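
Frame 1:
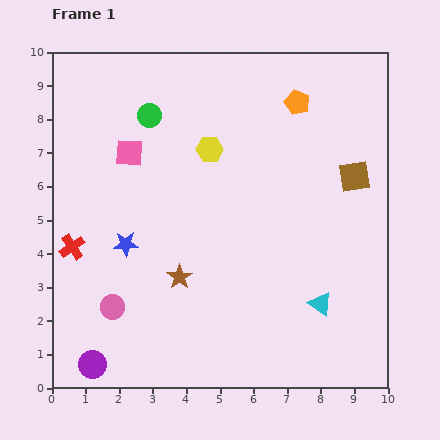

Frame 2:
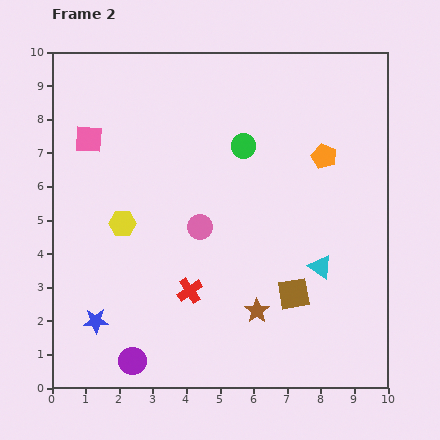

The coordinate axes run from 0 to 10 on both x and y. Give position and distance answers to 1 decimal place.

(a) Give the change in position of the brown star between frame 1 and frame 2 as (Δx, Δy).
(2.3, -1.0)

The brown star was at (3.8, 3.3) in frame 1 and (6.1, 2.3) in frame 2.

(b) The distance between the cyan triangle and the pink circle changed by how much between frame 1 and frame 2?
-2.4

Distance in frame 1: 6.2. Distance in frame 2: 3.8.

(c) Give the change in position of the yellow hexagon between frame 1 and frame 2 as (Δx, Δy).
(-2.6, -2.2)

The yellow hexagon was at (4.7, 7.1) in frame 1 and (2.1, 4.9) in frame 2.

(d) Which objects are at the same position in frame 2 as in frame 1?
none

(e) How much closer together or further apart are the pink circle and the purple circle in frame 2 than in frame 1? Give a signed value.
+2.7

Distance in frame 1: 1.8. Distance in frame 2: 4.5.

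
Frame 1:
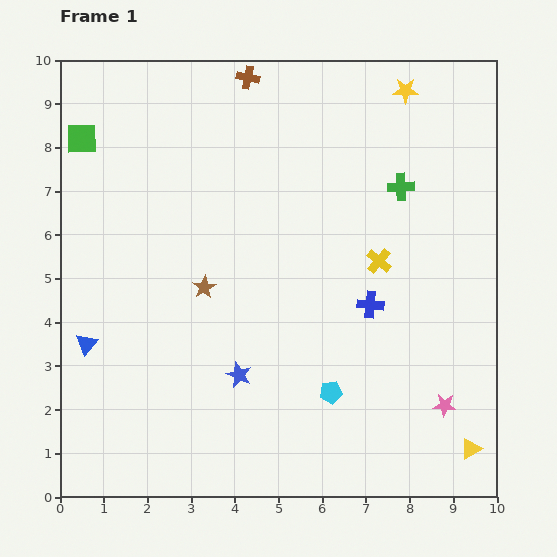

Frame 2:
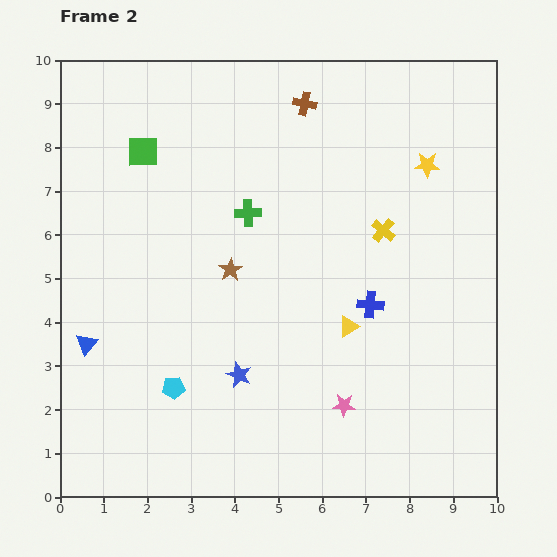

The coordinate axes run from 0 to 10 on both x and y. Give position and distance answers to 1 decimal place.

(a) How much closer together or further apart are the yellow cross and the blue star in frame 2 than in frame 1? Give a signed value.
+0.6

Distance in frame 1: 4.1. Distance in frame 2: 4.7.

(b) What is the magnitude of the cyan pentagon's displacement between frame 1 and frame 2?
3.6

The cyan pentagon moved from (6.2, 2.4) to (2.6, 2.5), a distance of √(3.6² + 0.1²) ≈ 3.6.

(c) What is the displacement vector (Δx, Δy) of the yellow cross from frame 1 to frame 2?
(0.1, 0.7)

The yellow cross was at (7.3, 5.4) in frame 1 and (7.4, 6.1) in frame 2.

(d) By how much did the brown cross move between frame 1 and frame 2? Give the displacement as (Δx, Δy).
(1.3, -0.6)

The brown cross was at (4.3, 9.6) in frame 1 and (5.6, 9.0) in frame 2.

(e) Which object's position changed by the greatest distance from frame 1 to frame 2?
the yellow triangle

(moved 4.0; next 3.6)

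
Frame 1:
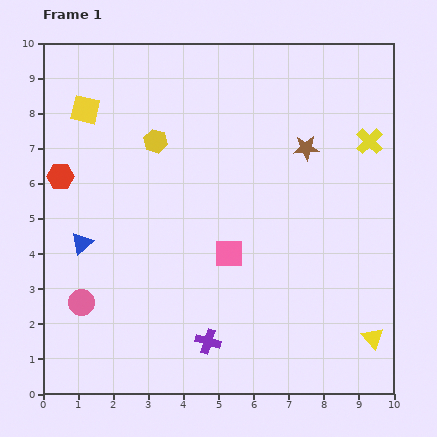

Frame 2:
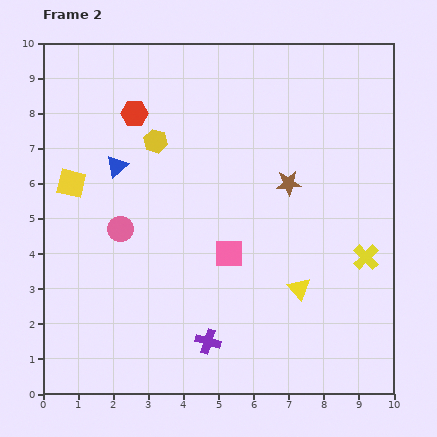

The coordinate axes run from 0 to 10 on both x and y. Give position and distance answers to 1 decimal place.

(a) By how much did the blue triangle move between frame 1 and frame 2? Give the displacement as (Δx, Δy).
(1.0, 2.2)

The blue triangle was at (1.1, 4.3) in frame 1 and (2.1, 6.5) in frame 2.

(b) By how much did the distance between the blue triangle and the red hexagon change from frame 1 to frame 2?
-0.4

Distance in frame 1: 2.0. Distance in frame 2: 1.6.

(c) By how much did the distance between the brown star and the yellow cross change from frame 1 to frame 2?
+1.2

Distance in frame 1: 1.8. Distance in frame 2: 3.0.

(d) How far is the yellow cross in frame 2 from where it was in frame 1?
3.3

The yellow cross moved from (9.3, 7.2) to (9.2, 3.9), a distance of √(0.1² + 3.3²) ≈ 3.3.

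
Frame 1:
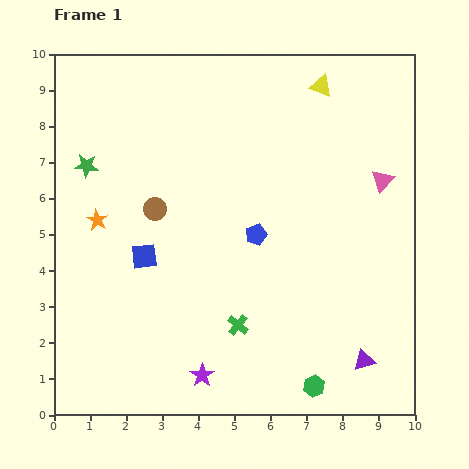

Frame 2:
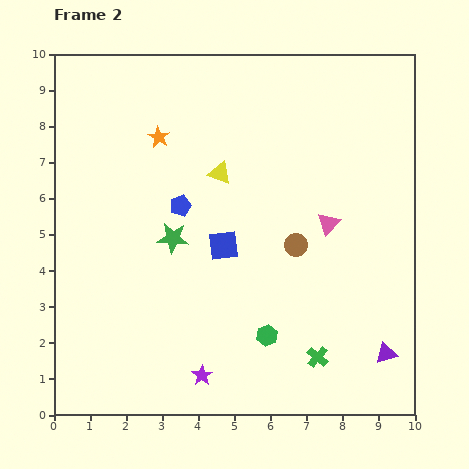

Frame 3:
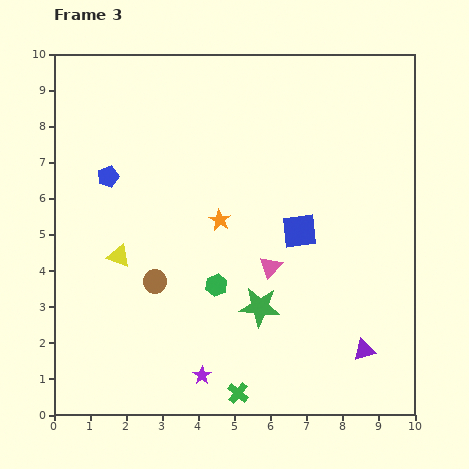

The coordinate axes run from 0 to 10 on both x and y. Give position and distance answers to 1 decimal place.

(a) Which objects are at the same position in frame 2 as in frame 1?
the purple star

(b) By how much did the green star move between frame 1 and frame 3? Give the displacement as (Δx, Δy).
(4.8, -3.9)

The green star was at (0.9, 6.9) in frame 1 and (5.7, 3.0) in frame 3.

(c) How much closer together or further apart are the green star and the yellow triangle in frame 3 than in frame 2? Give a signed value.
+1.9

Distance in frame 2: 2.2. Distance in frame 3: 4.1.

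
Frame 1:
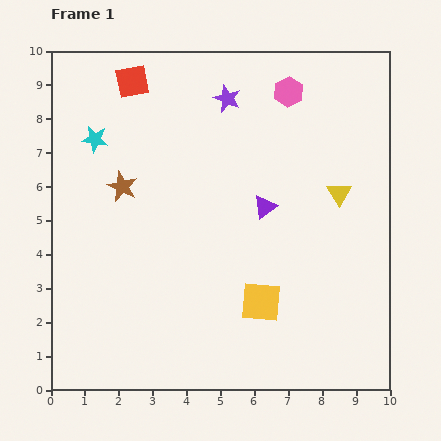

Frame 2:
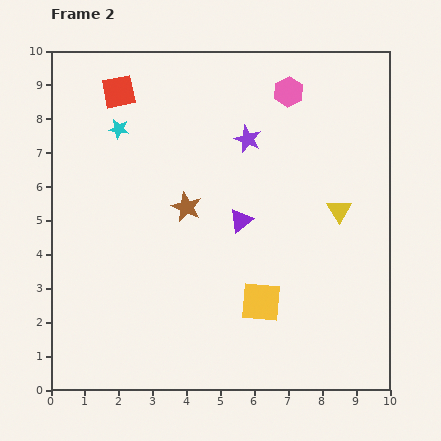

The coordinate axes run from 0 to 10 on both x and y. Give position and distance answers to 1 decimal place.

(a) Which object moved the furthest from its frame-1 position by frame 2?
the brown star

(moved 2.0; next 1.3)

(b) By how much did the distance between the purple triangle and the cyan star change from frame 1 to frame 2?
-0.9

Distance in frame 1: 5.4. Distance in frame 2: 4.5.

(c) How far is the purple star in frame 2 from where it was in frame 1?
1.3

The purple star moved from (5.2, 8.6) to (5.8, 7.4), a distance of √(0.6² + 1.2²) ≈ 1.3.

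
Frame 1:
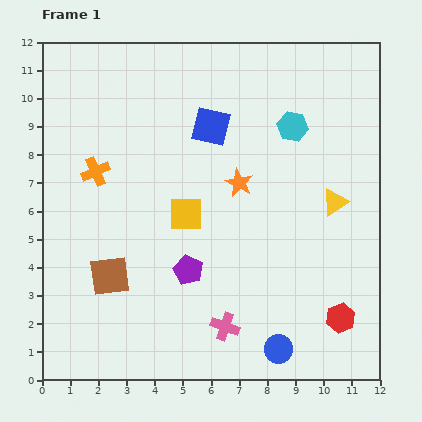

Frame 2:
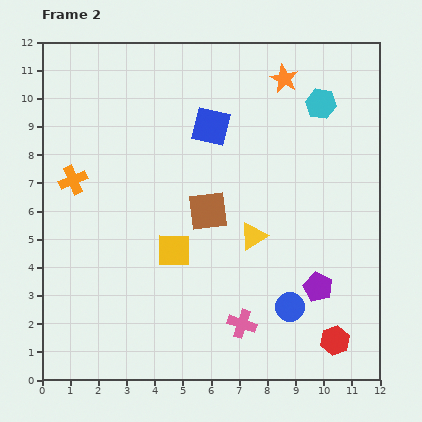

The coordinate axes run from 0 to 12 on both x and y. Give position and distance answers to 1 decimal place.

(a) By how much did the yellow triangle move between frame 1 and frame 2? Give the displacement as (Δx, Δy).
(-2.9, -1.2)

The yellow triangle was at (10.4, 6.3) in frame 1 and (7.5, 5.1) in frame 2.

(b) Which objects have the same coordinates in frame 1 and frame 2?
the blue square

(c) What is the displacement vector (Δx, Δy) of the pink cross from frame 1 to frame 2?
(0.6, 0.1)

The pink cross was at (6.5, 1.9) in frame 1 and (7.1, 2.0) in frame 2.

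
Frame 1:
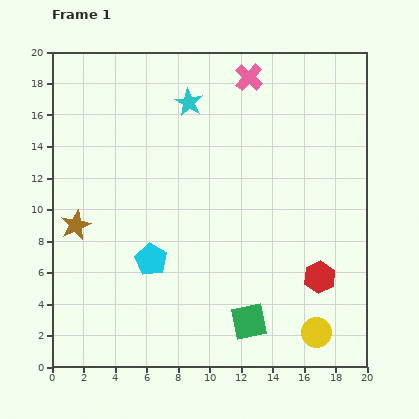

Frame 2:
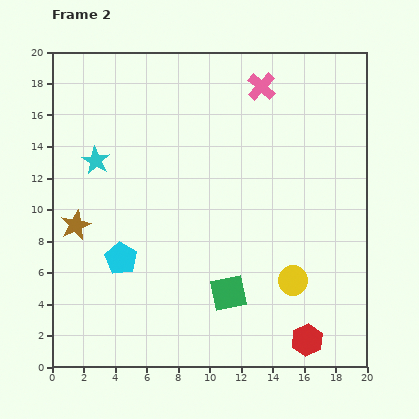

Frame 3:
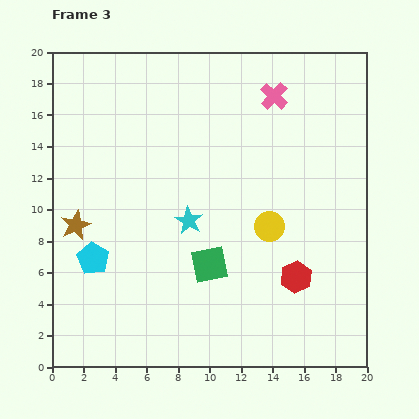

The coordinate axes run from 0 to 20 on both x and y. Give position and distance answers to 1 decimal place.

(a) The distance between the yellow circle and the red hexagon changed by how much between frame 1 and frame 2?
+0.4

Distance in frame 1: 3.5. Distance in frame 2: 3.9.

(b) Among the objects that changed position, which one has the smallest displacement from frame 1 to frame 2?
the pink cross

(moved 1.0)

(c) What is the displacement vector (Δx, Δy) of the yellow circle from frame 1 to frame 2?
(-1.5, 3.3)

The yellow circle was at (16.8, 2.2) in frame 1 and (15.3, 5.5) in frame 2.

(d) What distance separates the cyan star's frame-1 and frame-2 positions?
7.0

The cyan star moved from (8.7, 16.8) to (2.8, 13.1), a distance of √(5.9² + 3.7²) ≈ 7.0.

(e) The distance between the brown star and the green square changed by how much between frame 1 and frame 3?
-3.7

Distance in frame 1: 12.6. Distance in frame 3: 8.9.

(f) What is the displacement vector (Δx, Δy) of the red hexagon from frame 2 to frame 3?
(-0.7, 4.0)

The red hexagon was at (16.2, 1.7) in frame 2 and (15.5, 5.7) in frame 3.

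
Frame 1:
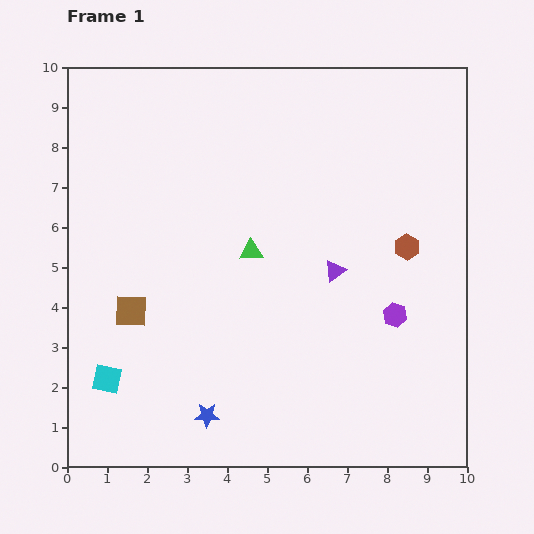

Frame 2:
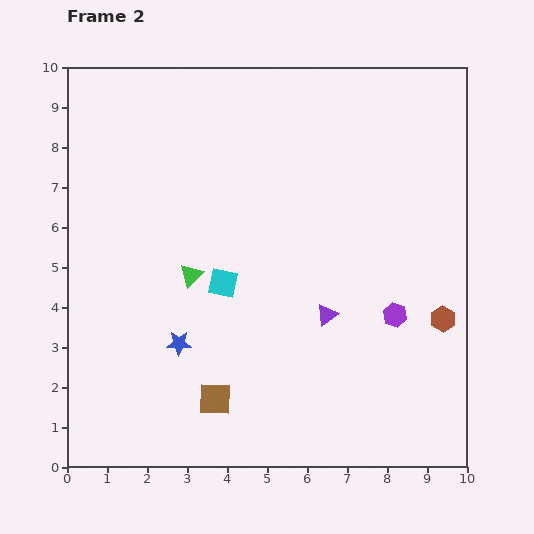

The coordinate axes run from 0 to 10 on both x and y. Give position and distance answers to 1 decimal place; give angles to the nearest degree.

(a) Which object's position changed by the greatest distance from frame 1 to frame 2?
the cyan square

(moved 3.8; next 3.0)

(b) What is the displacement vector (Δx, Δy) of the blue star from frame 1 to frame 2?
(-0.7, 1.8)

The blue star was at (3.5, 1.3) in frame 1 and (2.8, 3.1) in frame 2.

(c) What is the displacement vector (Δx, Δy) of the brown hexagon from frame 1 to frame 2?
(0.9, -1.8)

The brown hexagon was at (8.5, 5.5) in frame 1 and (9.4, 3.7) in frame 2.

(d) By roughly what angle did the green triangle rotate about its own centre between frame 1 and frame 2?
43° counter-clockwise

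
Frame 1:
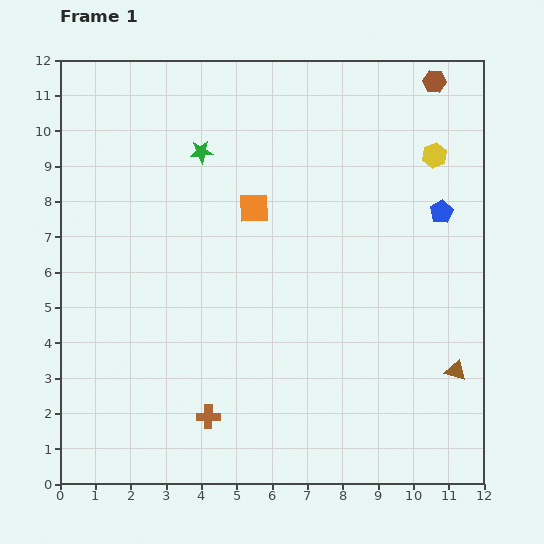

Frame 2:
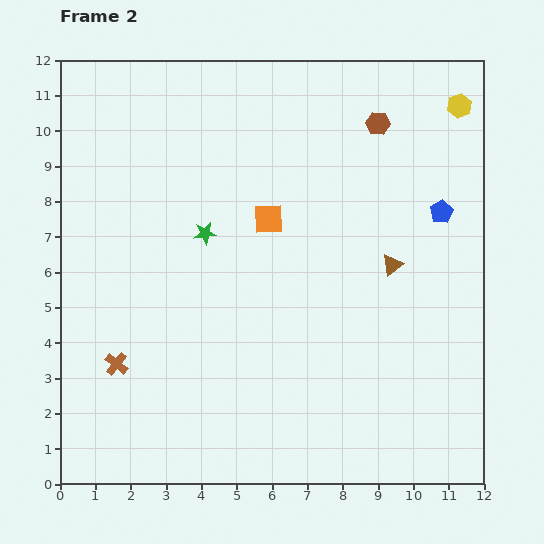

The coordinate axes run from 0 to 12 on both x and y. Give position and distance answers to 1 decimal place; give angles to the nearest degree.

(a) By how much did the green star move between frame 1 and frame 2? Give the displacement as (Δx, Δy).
(0.1, -2.3)

The green star was at (4.0, 9.4) in frame 1 and (4.1, 7.1) in frame 2.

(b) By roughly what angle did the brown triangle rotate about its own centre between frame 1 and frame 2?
52° counter-clockwise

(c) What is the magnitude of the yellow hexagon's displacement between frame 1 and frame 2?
1.6

The yellow hexagon moved from (10.6, 9.3) to (11.3, 10.7), a distance of √(0.7² + 1.4²) ≈ 1.6.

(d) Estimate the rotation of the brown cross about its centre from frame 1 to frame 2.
38° clockwise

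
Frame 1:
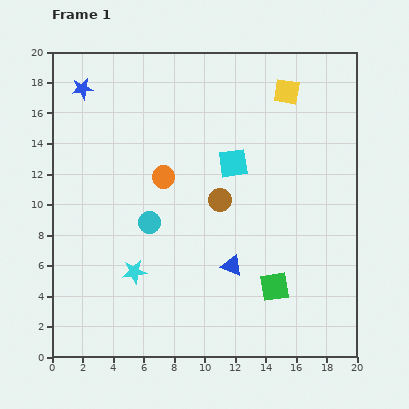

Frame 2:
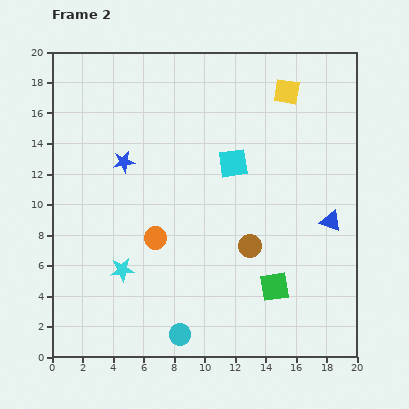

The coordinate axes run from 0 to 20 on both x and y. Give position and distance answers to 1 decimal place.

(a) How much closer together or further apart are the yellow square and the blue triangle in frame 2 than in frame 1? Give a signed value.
-3.0

Distance in frame 1: 12.0. Distance in frame 2: 9.0.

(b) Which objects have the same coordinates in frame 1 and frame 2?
the cyan square, the green square, the yellow square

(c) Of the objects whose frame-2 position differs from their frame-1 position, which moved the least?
the cyan star

(moved 0.8)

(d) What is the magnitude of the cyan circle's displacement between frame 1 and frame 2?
7.6

The cyan circle moved from (6.4, 8.8) to (8.4, 1.5), a distance of √(2.0² + 7.3²) ≈ 7.6.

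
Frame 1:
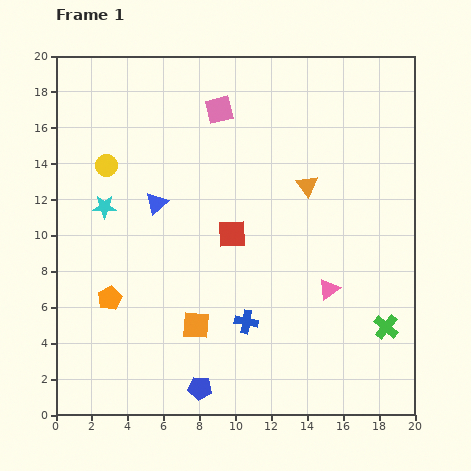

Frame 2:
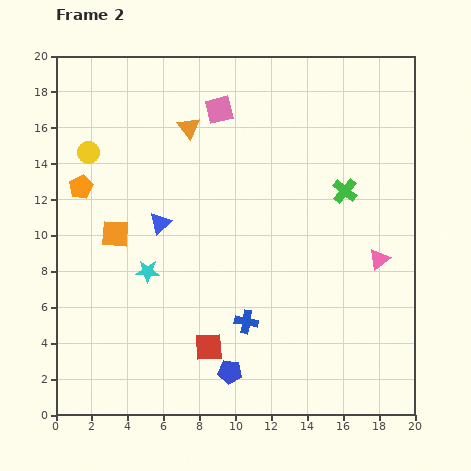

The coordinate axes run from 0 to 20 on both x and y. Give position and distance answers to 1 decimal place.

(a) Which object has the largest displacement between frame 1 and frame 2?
the green cross

(moved 7.9; next 7.3)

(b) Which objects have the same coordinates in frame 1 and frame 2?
the blue cross, the pink square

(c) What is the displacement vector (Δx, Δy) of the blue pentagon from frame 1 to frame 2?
(1.7, 0.9)

The blue pentagon was at (8.0, 1.5) in frame 1 and (9.7, 2.4) in frame 2.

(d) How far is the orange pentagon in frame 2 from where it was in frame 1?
6.4

The orange pentagon moved from (3.0, 6.5) to (1.4, 12.7), a distance of √(1.6² + 6.2²) ≈ 6.4.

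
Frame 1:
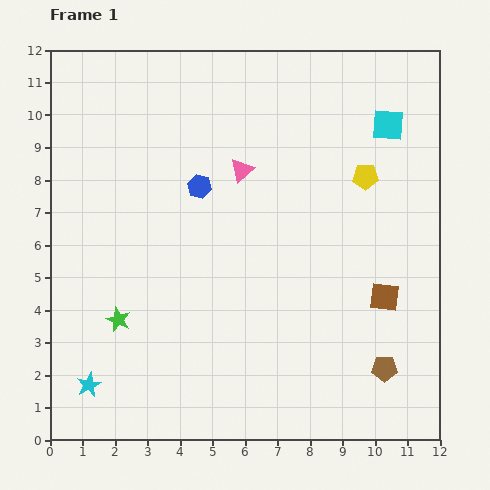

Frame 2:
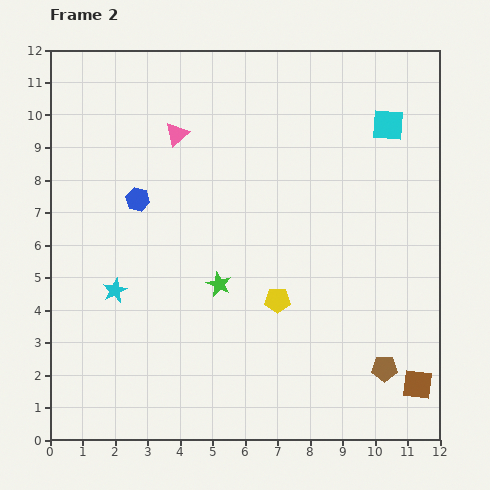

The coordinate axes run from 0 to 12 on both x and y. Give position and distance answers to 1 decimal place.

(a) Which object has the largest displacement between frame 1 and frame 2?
the yellow pentagon

(moved 4.7; next 3.3)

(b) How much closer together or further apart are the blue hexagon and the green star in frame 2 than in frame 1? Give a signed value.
-1.2

Distance in frame 1: 4.8. Distance in frame 2: 3.6.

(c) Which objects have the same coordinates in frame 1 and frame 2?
the brown pentagon, the cyan square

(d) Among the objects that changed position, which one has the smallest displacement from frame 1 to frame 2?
the blue hexagon

(moved 1.9)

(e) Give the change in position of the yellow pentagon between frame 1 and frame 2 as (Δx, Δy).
(-2.7, -3.8)

The yellow pentagon was at (9.7, 8.1) in frame 1 and (7.0, 4.3) in frame 2.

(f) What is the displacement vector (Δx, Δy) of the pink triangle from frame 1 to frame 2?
(-2.0, 1.1)

The pink triangle was at (5.9, 8.3) in frame 1 and (3.9, 9.4) in frame 2.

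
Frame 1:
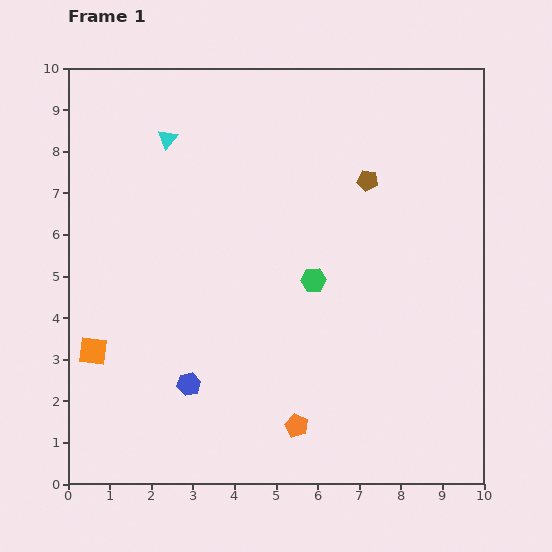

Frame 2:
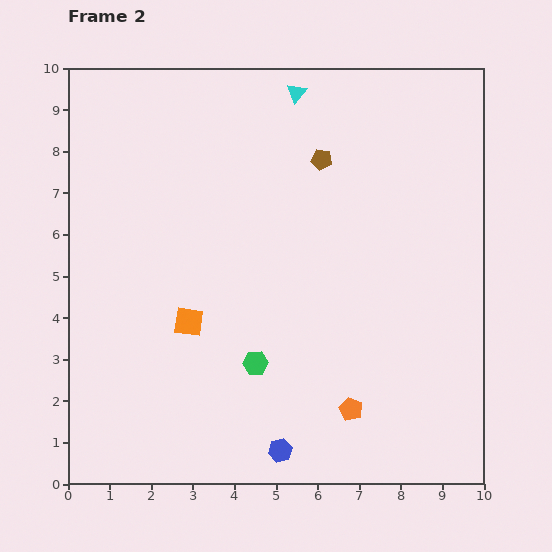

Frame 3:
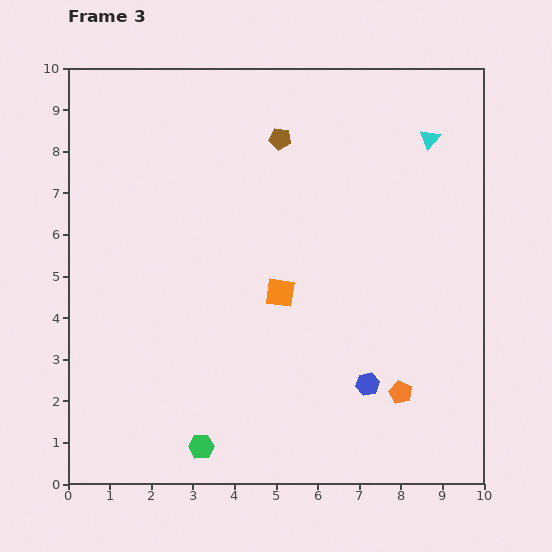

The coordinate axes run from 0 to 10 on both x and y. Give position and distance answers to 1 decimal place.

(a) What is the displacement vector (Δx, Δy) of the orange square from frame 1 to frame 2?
(2.3, 0.7)

The orange square was at (0.6, 3.2) in frame 1 and (2.9, 3.9) in frame 2.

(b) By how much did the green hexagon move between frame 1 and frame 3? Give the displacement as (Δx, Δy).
(-2.7, -4.0)

The green hexagon was at (5.9, 4.9) in frame 1 and (3.2, 0.9) in frame 3.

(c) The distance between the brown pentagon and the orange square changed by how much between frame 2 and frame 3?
-1.3

Distance in frame 2: 5.0. Distance in frame 3: 3.7.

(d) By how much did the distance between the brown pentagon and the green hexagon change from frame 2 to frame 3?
+2.4

Distance in frame 2: 5.2. Distance in frame 3: 7.6.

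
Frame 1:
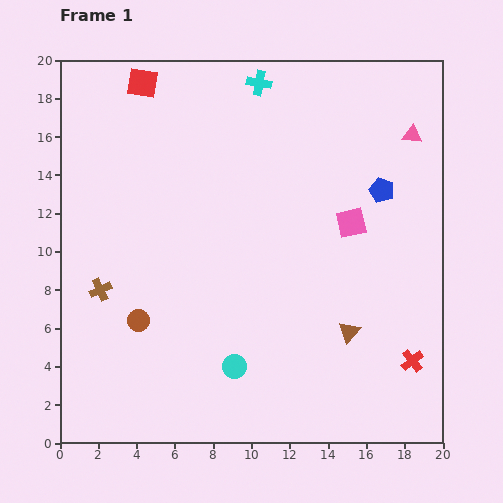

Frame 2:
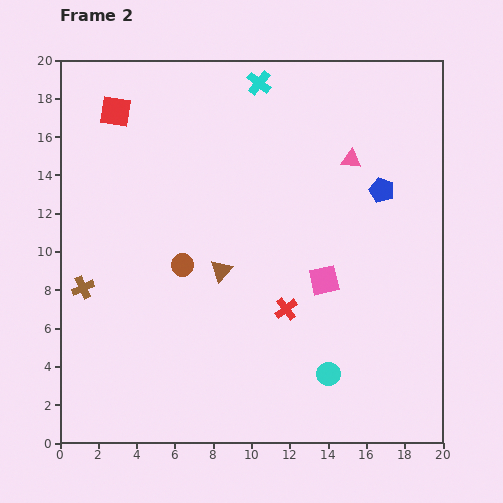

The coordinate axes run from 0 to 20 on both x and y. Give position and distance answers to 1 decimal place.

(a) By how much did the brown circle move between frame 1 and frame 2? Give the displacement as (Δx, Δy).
(2.3, 2.9)

The brown circle was at (4.1, 6.4) in frame 1 and (6.4, 9.3) in frame 2.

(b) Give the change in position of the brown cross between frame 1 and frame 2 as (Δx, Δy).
(-0.9, 0.1)

The brown cross was at (2.1, 8.0) in frame 1 and (1.2, 8.1) in frame 2.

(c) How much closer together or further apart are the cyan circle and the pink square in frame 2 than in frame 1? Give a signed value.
-4.8

Distance in frame 1: 9.7. Distance in frame 2: 4.9.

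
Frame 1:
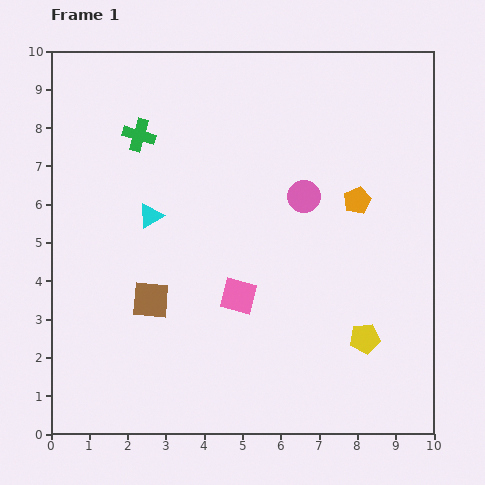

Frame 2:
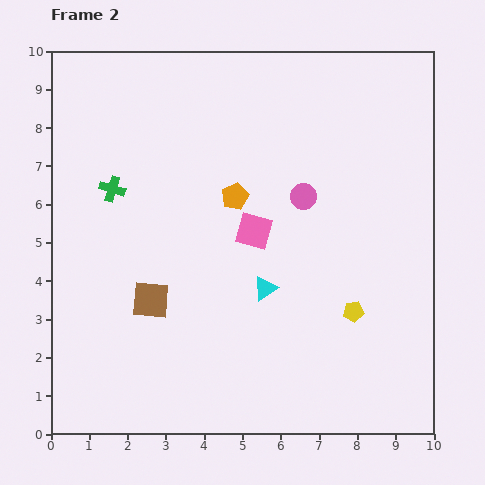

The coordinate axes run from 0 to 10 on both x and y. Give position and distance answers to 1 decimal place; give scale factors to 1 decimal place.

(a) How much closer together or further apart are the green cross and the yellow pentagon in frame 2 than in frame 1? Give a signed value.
-0.8

Distance in frame 1: 7.9. Distance in frame 2: 7.1.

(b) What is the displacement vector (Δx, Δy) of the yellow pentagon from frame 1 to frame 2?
(-0.3, 0.7)

The yellow pentagon was at (8.2, 2.5) in frame 1 and (7.9, 3.2) in frame 2.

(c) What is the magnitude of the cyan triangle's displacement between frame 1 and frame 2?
3.6

The cyan triangle moved from (2.6, 5.7) to (5.6, 3.8), a distance of √(3.0² + 1.9²) ≈ 3.6.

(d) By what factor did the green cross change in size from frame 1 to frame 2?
0.8×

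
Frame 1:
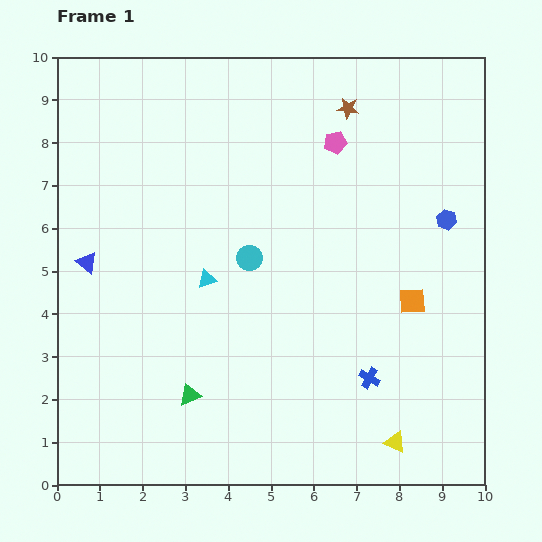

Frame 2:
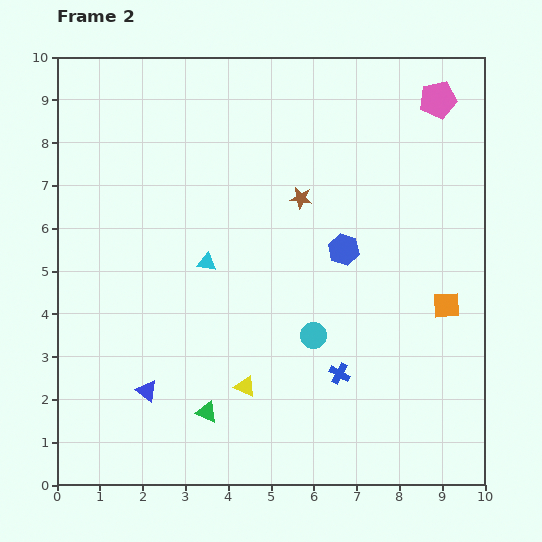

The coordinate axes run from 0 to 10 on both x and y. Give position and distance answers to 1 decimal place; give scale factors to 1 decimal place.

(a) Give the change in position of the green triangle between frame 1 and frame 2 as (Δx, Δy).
(0.4, -0.4)

The green triangle was at (3.1, 2.1) in frame 1 and (3.5, 1.7) in frame 2.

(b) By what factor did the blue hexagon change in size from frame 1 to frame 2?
1.5×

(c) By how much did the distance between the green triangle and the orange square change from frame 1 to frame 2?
+0.5

Distance in frame 1: 5.6. Distance in frame 2: 6.1.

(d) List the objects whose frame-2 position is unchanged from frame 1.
none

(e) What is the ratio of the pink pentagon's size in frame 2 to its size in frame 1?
1.6×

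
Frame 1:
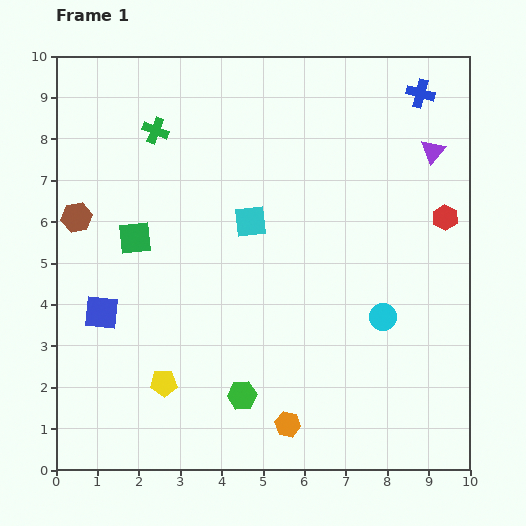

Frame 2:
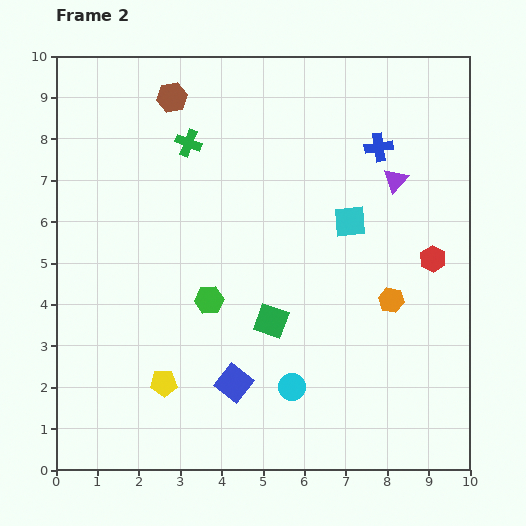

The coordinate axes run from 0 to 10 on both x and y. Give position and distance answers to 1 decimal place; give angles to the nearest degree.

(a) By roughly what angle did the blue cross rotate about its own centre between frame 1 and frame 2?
23° counter-clockwise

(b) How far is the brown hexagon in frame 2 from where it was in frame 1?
3.7

The brown hexagon moved from (0.5, 6.1) to (2.8, 9.0), a distance of √(2.3² + 2.9²) ≈ 3.7.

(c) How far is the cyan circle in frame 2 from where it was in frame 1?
2.8

The cyan circle moved from (7.9, 3.7) to (5.7, 2.0), a distance of √(2.2² + 1.7²) ≈ 2.8.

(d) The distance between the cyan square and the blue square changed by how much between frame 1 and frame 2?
+0.6

Distance in frame 1: 4.2. Distance in frame 2: 4.8.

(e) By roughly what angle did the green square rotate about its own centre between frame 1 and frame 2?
26° clockwise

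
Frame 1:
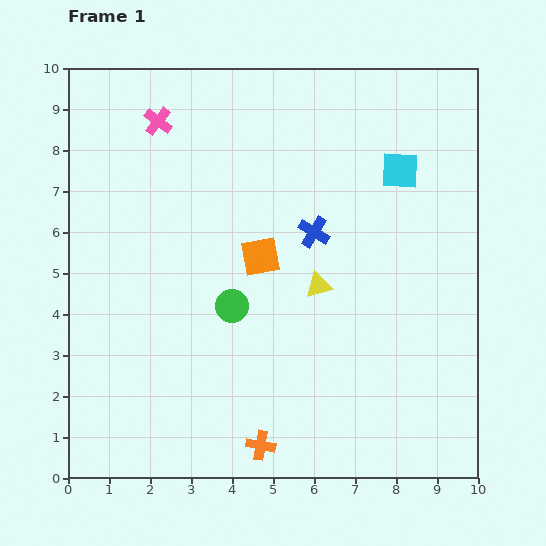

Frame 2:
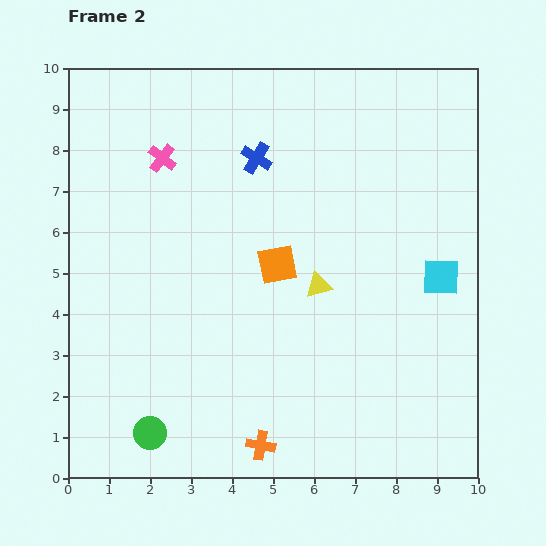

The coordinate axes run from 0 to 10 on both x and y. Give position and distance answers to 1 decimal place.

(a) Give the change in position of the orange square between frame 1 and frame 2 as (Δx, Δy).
(0.4, -0.2)

The orange square was at (4.7, 5.4) in frame 1 and (5.1, 5.2) in frame 2.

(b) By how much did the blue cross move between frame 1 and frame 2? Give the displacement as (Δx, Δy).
(-1.4, 1.8)

The blue cross was at (6.0, 6.0) in frame 1 and (4.6, 7.8) in frame 2.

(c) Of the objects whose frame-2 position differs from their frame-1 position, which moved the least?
the orange square

(moved 0.4)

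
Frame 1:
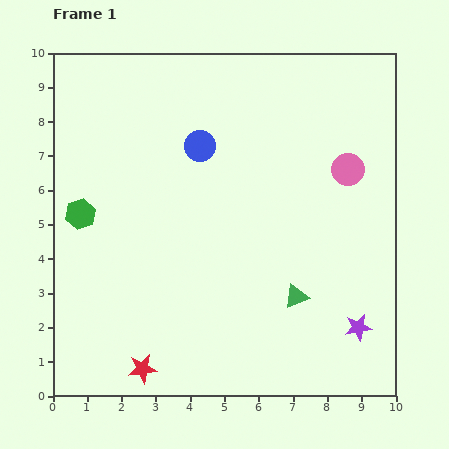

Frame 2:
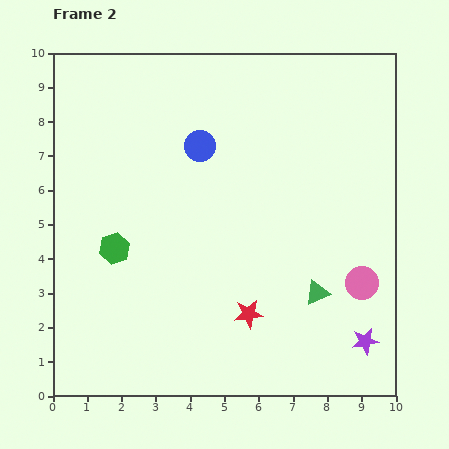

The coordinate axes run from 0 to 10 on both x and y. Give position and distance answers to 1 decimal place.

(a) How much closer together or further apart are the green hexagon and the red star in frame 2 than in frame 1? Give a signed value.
-0.5

Distance in frame 1: 4.8. Distance in frame 2: 4.3.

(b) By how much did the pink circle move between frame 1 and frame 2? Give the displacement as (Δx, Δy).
(0.4, -3.3)

The pink circle was at (8.6, 6.6) in frame 1 and (9.0, 3.3) in frame 2.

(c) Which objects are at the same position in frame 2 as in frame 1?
the blue circle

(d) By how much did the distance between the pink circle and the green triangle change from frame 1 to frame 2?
-2.7

Distance in frame 1: 4.0. Distance in frame 2: 1.3.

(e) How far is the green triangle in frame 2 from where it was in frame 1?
0.6

The green triangle moved from (7.1, 2.9) to (7.7, 3.0), a distance of √(0.6² + 0.1²) ≈ 0.6.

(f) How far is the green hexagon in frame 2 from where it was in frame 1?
1.4

The green hexagon moved from (0.8, 5.3) to (1.8, 4.3), a distance of √(1.0² + 1.0²) ≈ 1.4.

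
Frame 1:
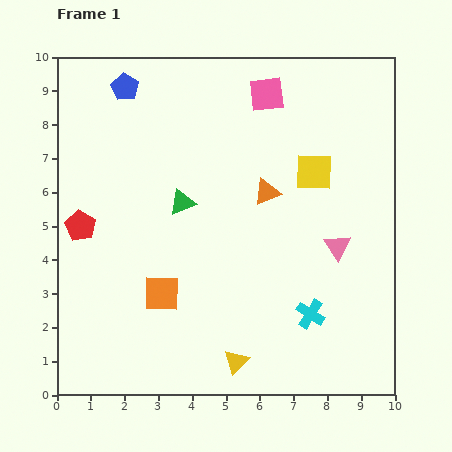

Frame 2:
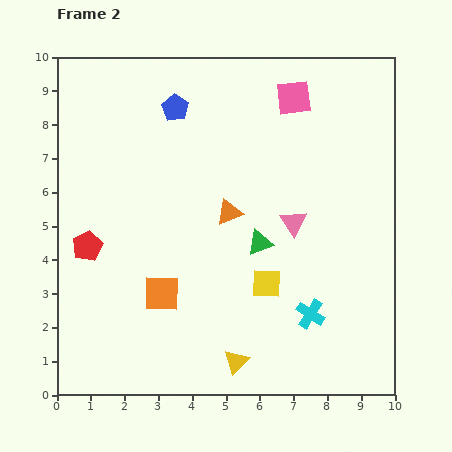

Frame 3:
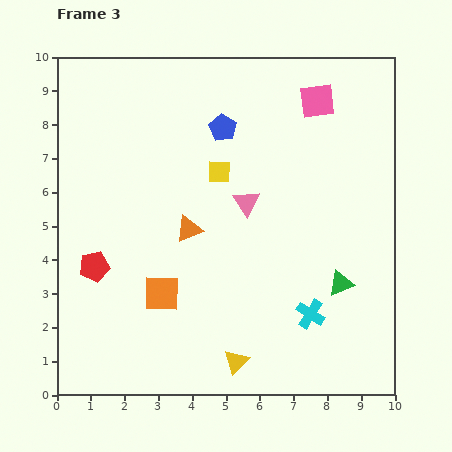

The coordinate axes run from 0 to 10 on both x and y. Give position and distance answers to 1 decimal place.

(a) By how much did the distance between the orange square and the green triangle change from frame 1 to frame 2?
+0.5

Distance in frame 1: 2.8. Distance in frame 2: 3.3.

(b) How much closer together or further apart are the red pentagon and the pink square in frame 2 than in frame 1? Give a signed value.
+0.8

Distance in frame 1: 6.7. Distance in frame 2: 7.5.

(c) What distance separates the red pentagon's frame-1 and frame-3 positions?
1.3

The red pentagon moved from (0.7, 5.0) to (1.1, 3.8), a distance of √(0.4² + 1.2²) ≈ 1.3.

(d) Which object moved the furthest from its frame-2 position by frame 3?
the yellow square

(moved 3.6; next 2.7)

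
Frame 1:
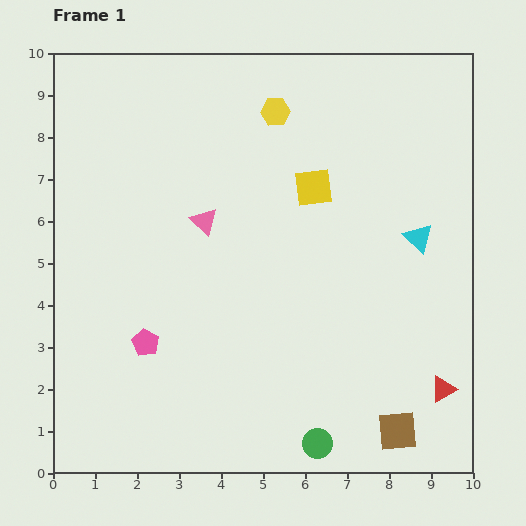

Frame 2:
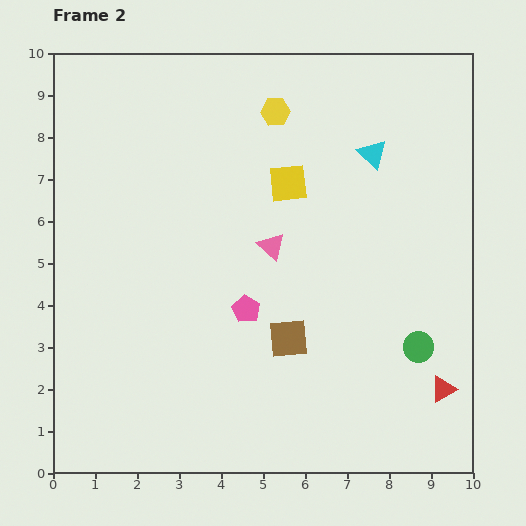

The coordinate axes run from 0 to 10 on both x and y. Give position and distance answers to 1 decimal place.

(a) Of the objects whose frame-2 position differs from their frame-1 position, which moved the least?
the yellow square

(moved 0.6)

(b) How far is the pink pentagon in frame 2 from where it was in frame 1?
2.5

The pink pentagon moved from (2.2, 3.1) to (4.6, 3.9), a distance of √(2.4² + 0.8²) ≈ 2.5.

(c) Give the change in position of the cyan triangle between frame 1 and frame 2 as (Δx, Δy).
(-1.1, 2.0)

The cyan triangle was at (8.7, 5.6) in frame 1 and (7.6, 7.6) in frame 2.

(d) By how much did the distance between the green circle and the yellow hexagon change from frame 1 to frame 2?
-1.4

Distance in frame 1: 8.0. Distance in frame 2: 6.6.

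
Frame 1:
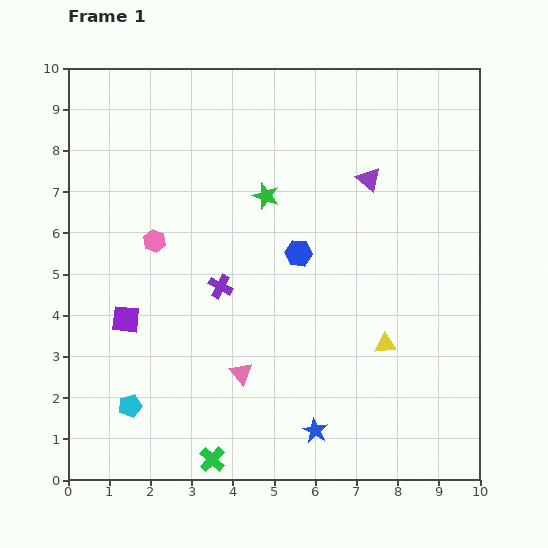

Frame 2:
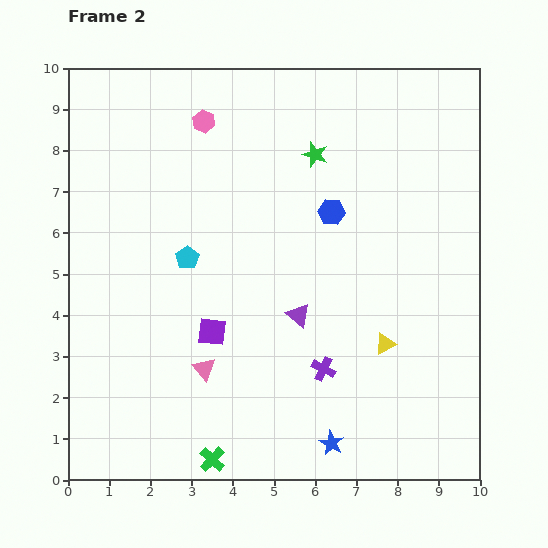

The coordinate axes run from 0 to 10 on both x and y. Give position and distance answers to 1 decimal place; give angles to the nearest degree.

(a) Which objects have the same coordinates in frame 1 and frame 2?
the yellow triangle, the green cross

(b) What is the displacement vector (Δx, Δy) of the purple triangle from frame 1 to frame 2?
(-1.7, -3.3)

The purple triangle was at (7.3, 7.3) in frame 1 and (5.6, 4.0) in frame 2.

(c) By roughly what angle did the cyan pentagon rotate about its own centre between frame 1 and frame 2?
18° counter-clockwise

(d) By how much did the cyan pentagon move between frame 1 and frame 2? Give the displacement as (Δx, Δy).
(1.4, 3.6)

The cyan pentagon was at (1.5, 1.8) in frame 1 and (2.9, 5.4) in frame 2.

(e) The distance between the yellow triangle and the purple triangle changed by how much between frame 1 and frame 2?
-1.8

Distance in frame 1: 4.0. Distance in frame 2: 2.2.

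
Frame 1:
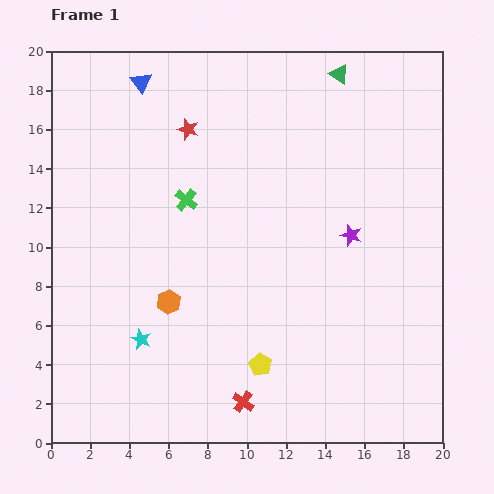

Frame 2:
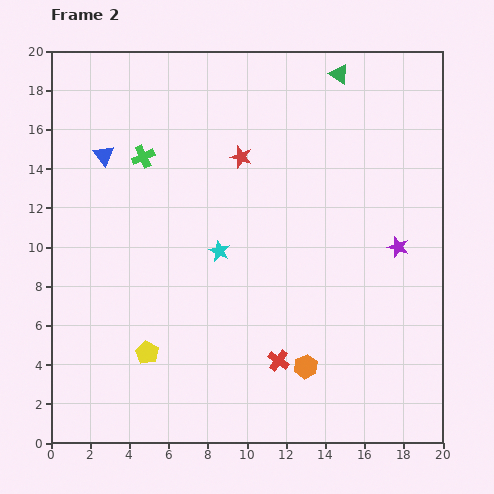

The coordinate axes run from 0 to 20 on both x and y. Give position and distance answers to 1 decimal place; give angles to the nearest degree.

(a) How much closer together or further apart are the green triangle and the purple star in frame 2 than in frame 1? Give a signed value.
+1.1

Distance in frame 1: 8.2. Distance in frame 2: 9.3.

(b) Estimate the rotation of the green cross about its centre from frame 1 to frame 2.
27° clockwise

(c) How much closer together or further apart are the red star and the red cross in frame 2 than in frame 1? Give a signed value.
-3.6

Distance in frame 1: 14.2. Distance in frame 2: 10.6.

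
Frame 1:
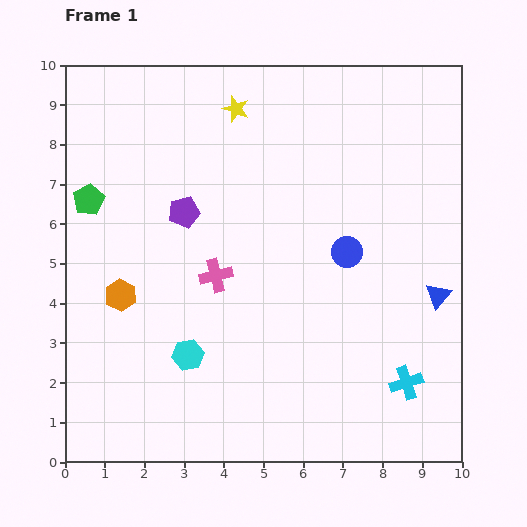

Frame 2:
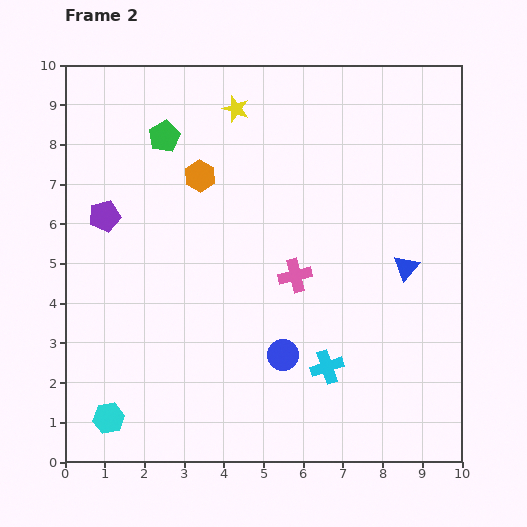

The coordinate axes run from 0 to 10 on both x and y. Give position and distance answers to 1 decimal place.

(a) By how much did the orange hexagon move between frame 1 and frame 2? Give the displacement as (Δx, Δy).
(2.0, 3.0)

The orange hexagon was at (1.4, 4.2) in frame 1 and (3.4, 7.2) in frame 2.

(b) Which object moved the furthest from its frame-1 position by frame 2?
the orange hexagon

(moved 3.6; next 3.1)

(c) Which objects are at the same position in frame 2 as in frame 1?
the yellow star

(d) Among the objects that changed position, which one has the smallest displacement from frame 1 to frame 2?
the blue triangle

(moved 1.1)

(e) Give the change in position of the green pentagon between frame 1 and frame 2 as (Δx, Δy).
(1.9, 1.6)

The green pentagon was at (0.6, 6.6) in frame 1 and (2.5, 8.2) in frame 2.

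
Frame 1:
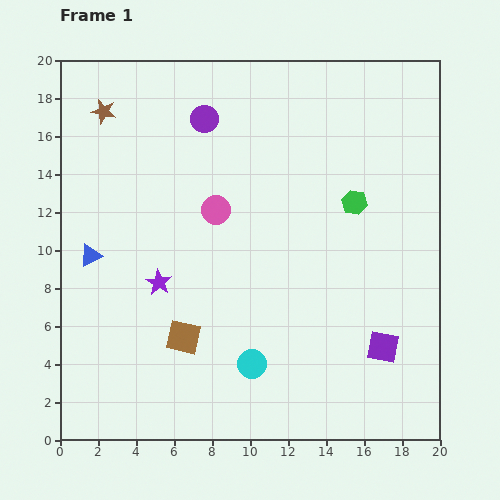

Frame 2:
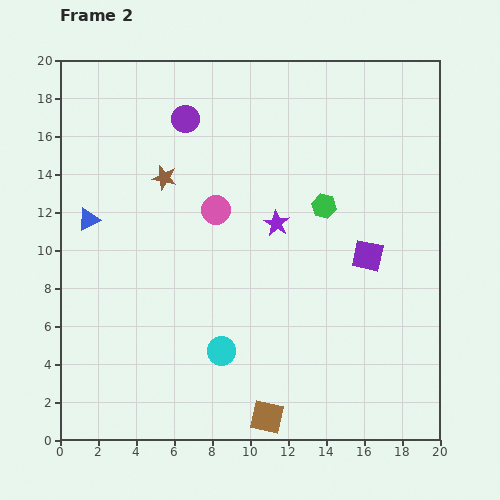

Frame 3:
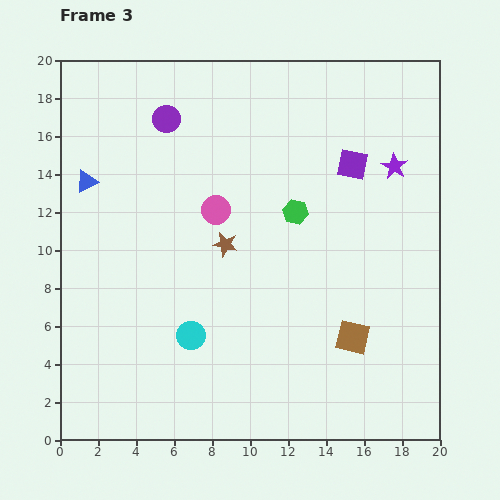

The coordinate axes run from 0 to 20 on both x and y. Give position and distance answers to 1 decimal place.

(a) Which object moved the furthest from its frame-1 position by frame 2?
the purple star

(moved 6.9; next 6.1)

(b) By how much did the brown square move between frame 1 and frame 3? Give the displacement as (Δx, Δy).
(8.9, 0.0)

The brown square was at (6.5, 5.4) in frame 1 and (15.4, 5.4) in frame 3.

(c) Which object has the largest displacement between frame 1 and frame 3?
the purple star

(moved 13.8; next 9.7)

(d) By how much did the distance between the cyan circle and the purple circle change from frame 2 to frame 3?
-0.8

Distance in frame 2: 12.3. Distance in frame 3: 11.5.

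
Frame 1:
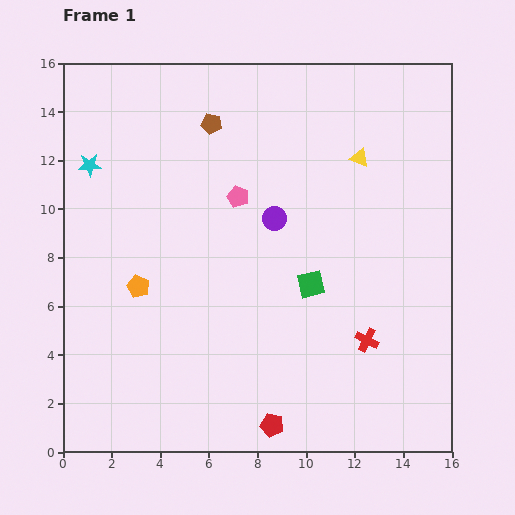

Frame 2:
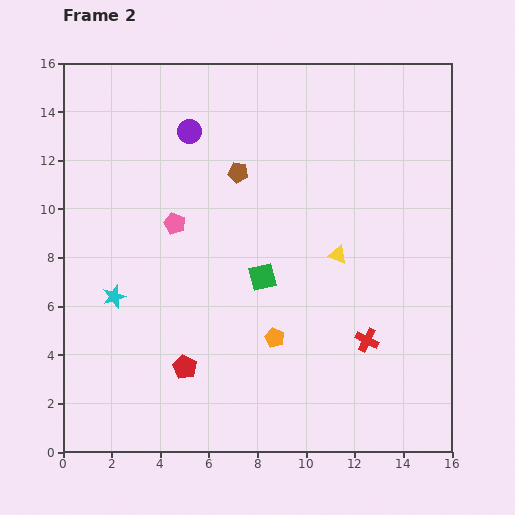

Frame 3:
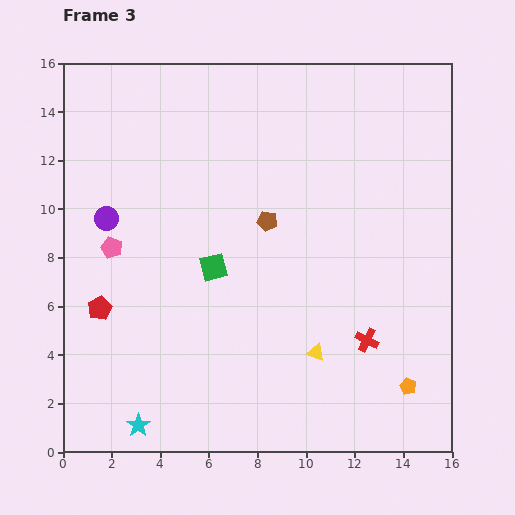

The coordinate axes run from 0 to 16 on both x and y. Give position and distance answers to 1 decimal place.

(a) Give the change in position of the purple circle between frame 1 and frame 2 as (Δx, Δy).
(-3.5, 3.6)

The purple circle was at (8.7, 9.6) in frame 1 and (5.2, 13.2) in frame 2.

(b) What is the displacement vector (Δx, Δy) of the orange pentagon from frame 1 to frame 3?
(11.1, -4.1)

The orange pentagon was at (3.1, 6.8) in frame 1 and (14.2, 2.7) in frame 3.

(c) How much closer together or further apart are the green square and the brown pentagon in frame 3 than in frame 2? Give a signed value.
-1.5

Distance in frame 2: 4.4. Distance in frame 3: 2.9.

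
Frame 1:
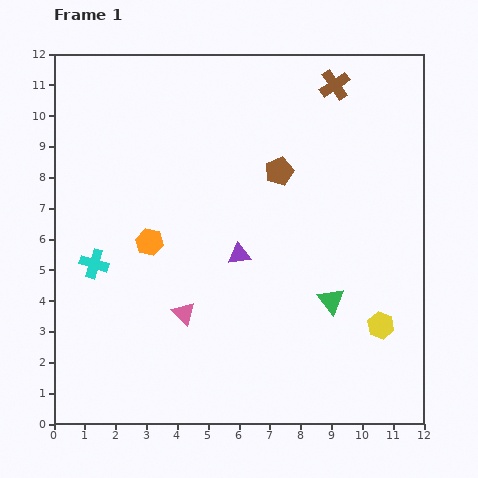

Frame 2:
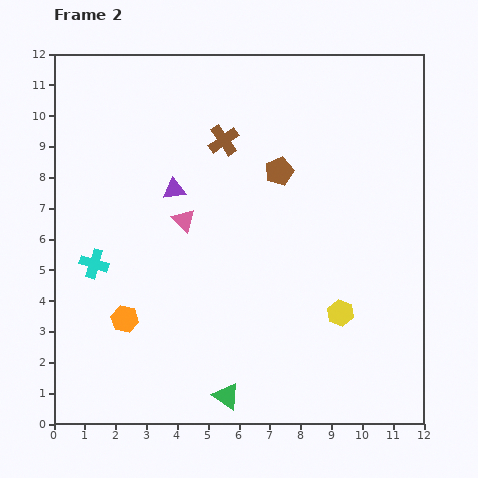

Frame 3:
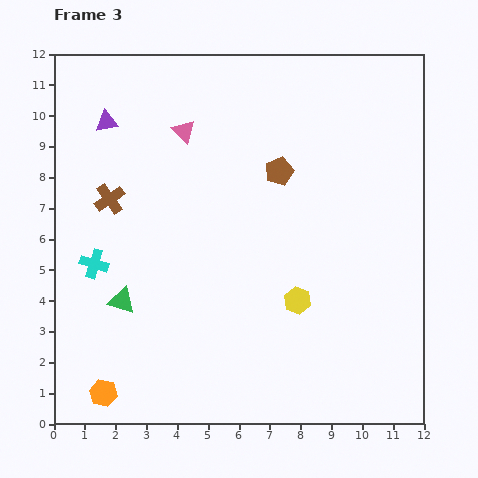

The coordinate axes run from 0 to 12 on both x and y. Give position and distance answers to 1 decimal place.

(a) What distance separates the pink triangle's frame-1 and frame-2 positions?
3.0

The pink triangle moved from (4.2, 3.6) to (4.2, 6.6), a distance of √(0.0² + 3.0²) ≈ 3.0.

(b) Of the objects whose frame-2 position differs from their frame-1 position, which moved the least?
the yellow hexagon

(moved 1.4)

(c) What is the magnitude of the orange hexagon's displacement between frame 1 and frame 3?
5.1

The orange hexagon moved from (3.1, 5.9) to (1.6, 1.0), a distance of √(1.5² + 4.9²) ≈ 5.1.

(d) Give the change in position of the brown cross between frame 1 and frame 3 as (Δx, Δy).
(-7.3, -3.7)

The brown cross was at (9.1, 11.0) in frame 1 and (1.8, 7.3) in frame 3.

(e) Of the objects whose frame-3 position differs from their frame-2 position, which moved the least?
the yellow hexagon

(moved 1.5)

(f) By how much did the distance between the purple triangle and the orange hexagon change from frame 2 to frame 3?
+4.3

Distance in frame 2: 4.5. Distance in frame 3: 8.8.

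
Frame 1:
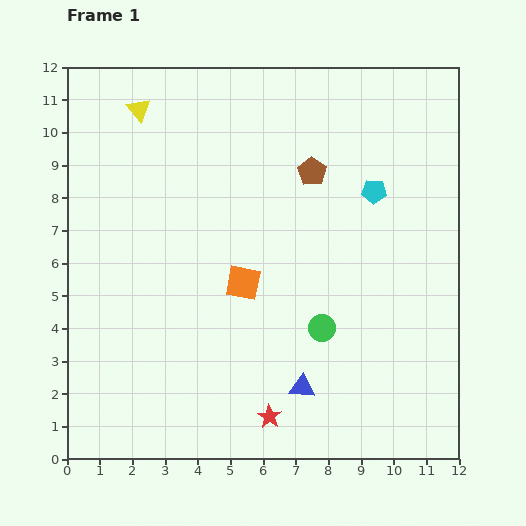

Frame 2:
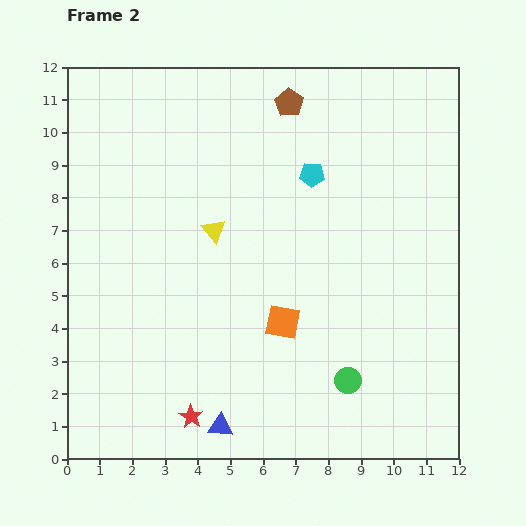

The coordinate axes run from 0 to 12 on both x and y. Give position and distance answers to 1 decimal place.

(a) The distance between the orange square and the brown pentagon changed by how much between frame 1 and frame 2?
+2.7

Distance in frame 1: 4.0. Distance in frame 2: 6.7.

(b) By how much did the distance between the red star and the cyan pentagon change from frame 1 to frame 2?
+0.7

Distance in frame 1: 7.6. Distance in frame 2: 8.3.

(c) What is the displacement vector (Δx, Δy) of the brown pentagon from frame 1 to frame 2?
(-0.7, 2.1)

The brown pentagon was at (7.5, 8.8) in frame 1 and (6.8, 10.9) in frame 2.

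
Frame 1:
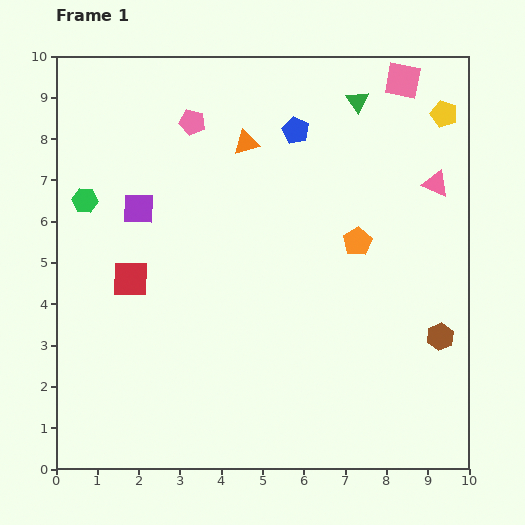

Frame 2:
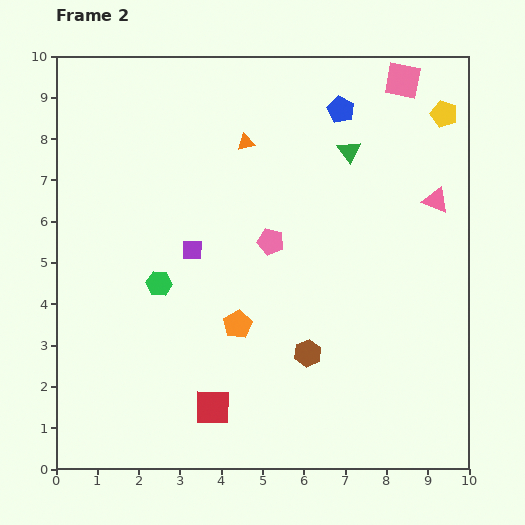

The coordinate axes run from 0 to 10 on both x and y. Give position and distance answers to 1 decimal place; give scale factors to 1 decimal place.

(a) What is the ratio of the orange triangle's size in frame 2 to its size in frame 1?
0.7×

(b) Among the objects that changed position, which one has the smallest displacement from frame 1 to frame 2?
the pink triangle

(moved 0.4)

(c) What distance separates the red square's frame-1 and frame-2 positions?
3.7

The red square moved from (1.8, 4.6) to (3.8, 1.5), a distance of √(2.0² + 3.1²) ≈ 3.7.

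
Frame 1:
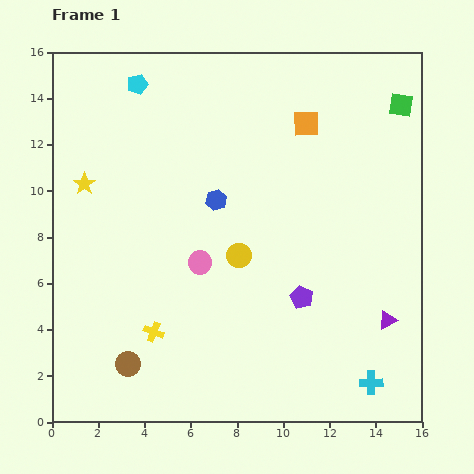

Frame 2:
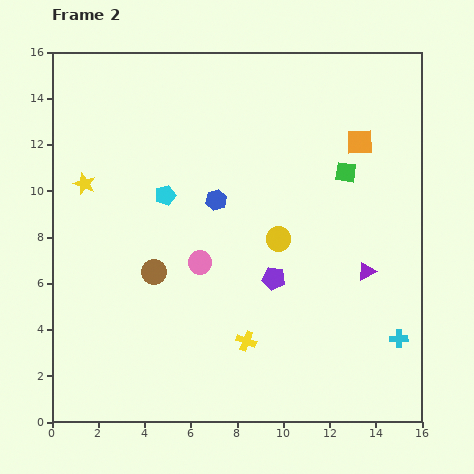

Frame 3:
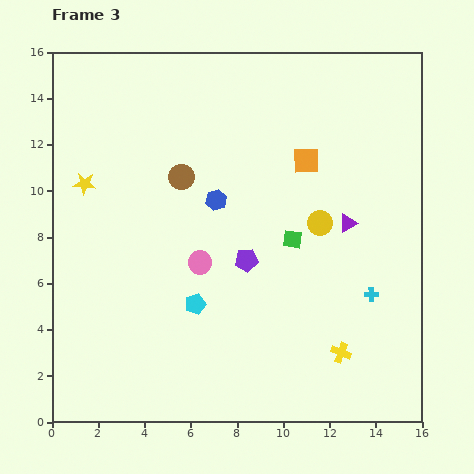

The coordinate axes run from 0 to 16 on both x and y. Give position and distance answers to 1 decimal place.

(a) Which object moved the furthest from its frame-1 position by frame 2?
the cyan pentagon

(moved 4.9; next 4.1)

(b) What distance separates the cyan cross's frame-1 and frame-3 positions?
3.8

The cyan cross moved from (13.8, 1.7) to (13.8, 5.5), a distance of √(0.0² + 3.8²) ≈ 3.8.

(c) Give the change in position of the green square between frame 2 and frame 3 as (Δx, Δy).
(-2.3, -2.9)

The green square was at (12.7, 10.8) in frame 2 and (10.4, 7.9) in frame 3.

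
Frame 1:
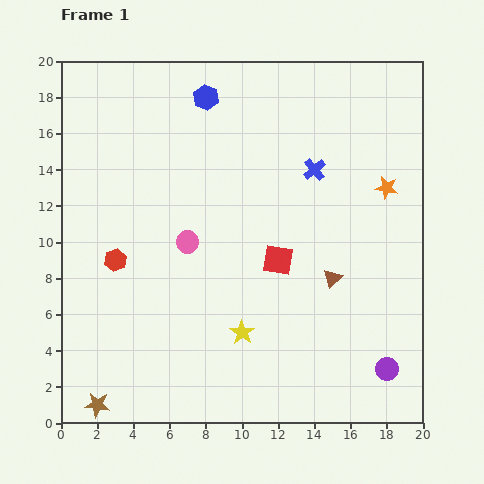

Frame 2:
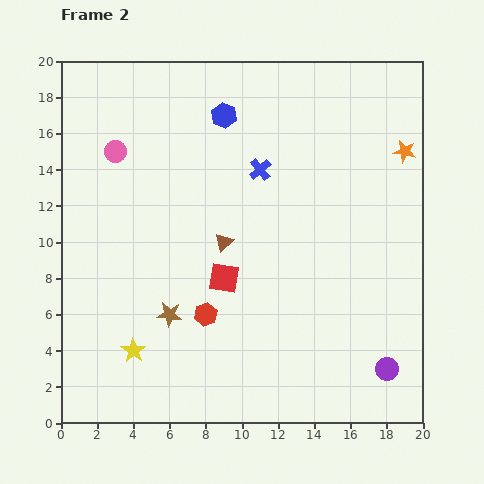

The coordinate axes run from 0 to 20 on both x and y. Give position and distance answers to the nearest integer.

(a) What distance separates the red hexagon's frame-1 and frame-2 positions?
6

The red hexagon moved from (3, 9) to (8, 6), a distance of √(5² + 3²) ≈ 6.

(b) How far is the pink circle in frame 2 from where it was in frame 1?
6

The pink circle moved from (7, 10) to (3, 15), a distance of √(4² + 5²) ≈ 6.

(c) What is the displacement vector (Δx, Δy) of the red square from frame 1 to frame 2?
(-3, -1)

The red square was at (12, 9) in frame 1 and (9, 8) in frame 2.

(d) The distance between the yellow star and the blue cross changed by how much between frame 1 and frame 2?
+2

Distance in frame 1: 10. Distance in frame 2: 12.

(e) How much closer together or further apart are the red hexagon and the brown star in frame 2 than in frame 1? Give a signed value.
-6

Distance in frame 1: 8. Distance in frame 2: 2.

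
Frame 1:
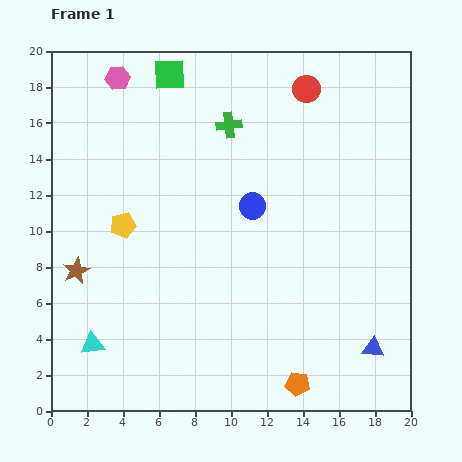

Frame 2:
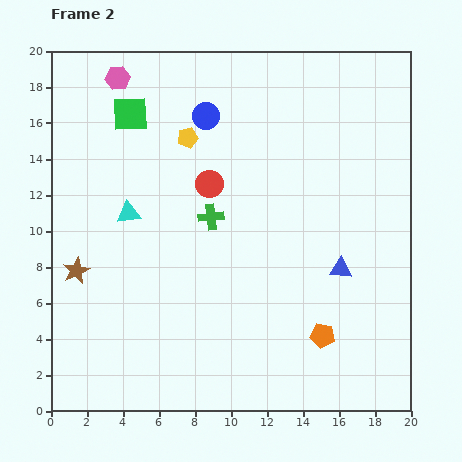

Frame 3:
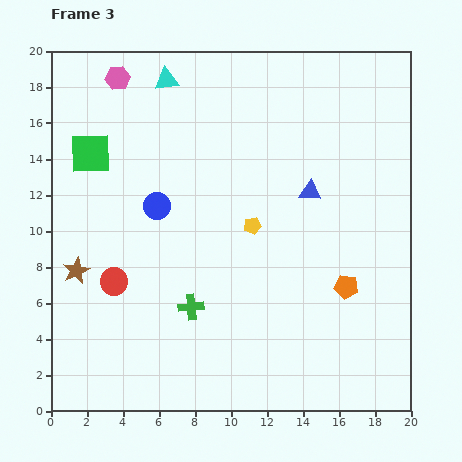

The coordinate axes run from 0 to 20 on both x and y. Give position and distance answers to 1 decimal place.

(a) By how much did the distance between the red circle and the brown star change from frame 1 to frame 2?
-7.5

Distance in frame 1: 16.3. Distance in frame 2: 8.8.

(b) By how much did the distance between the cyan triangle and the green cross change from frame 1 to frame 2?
-9.8

Distance in frame 1: 14.4. Distance in frame 2: 4.6.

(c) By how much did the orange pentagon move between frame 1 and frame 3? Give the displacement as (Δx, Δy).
(2.7, 5.4)

The orange pentagon was at (13.7, 1.5) in frame 1 and (16.4, 6.9) in frame 3.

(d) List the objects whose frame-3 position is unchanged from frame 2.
the brown star, the pink hexagon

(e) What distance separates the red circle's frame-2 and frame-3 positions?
7.6

The red circle moved from (8.8, 12.6) to (3.5, 7.2), a distance of √(5.3² + 5.4²) ≈ 7.6.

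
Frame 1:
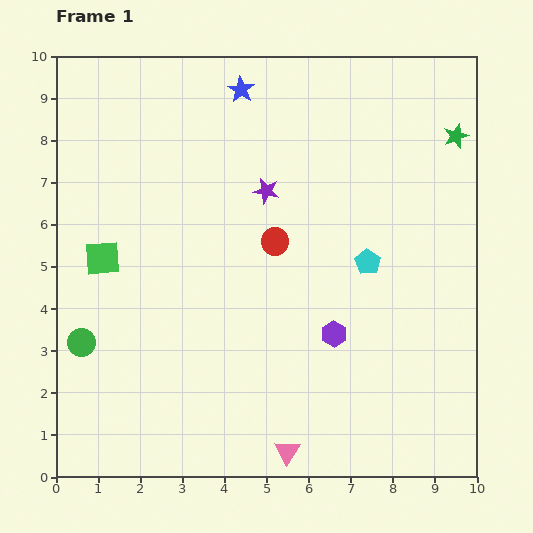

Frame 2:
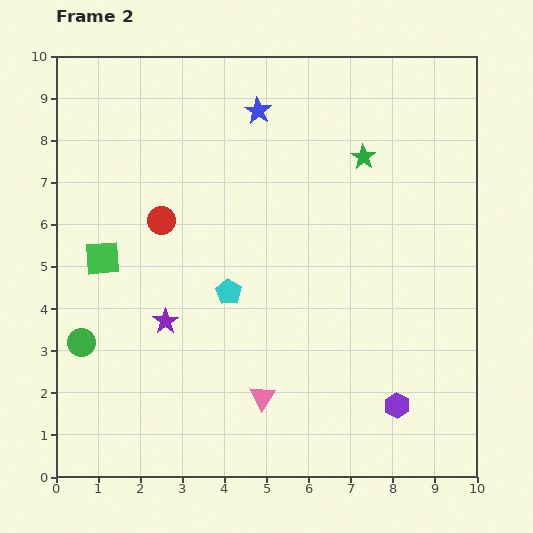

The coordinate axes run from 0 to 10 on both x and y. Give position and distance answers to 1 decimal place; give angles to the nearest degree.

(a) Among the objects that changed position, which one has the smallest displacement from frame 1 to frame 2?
the blue star

(moved 0.6)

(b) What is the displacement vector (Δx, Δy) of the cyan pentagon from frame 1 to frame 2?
(-3.3, -0.7)

The cyan pentagon was at (7.4, 5.1) in frame 1 and (4.1, 4.4) in frame 2.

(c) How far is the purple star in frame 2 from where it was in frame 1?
3.9

The purple star moved from (5.0, 6.8) to (2.6, 3.7), a distance of √(2.4² + 3.1²) ≈ 3.9.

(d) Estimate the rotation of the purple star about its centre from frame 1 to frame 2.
26° clockwise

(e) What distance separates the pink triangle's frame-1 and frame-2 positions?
1.4

The pink triangle moved from (5.5, 0.6) to (4.9, 1.9), a distance of √(0.6² + 1.3²) ≈ 1.4.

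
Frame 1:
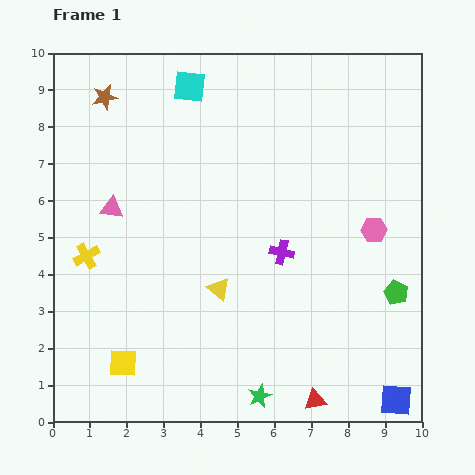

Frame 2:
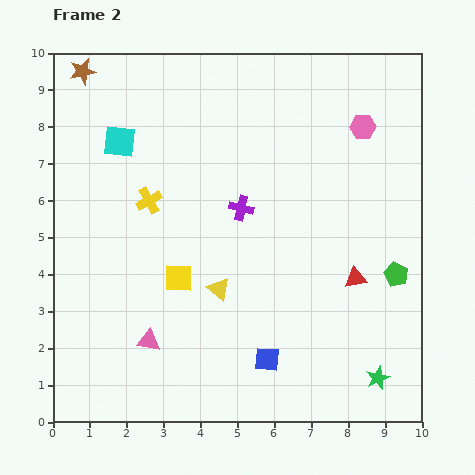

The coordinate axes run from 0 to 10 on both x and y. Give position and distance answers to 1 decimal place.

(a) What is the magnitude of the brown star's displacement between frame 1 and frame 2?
0.9

The brown star moved from (1.4, 8.8) to (0.8, 9.5), a distance of √(0.6² + 0.7²) ≈ 0.9.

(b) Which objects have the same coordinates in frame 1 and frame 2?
the yellow triangle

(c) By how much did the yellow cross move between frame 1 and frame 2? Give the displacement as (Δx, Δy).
(1.7, 1.5)

The yellow cross was at (0.9, 4.5) in frame 1 and (2.6, 6.0) in frame 2.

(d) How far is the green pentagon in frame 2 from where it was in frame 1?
0.5

The green pentagon moved from (9.3, 3.5) to (9.3, 4.0), a distance of √(0.0² + 0.5²) ≈ 0.5.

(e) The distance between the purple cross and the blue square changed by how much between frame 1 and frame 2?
-0.9

Distance in frame 1: 5.1. Distance in frame 2: 4.2.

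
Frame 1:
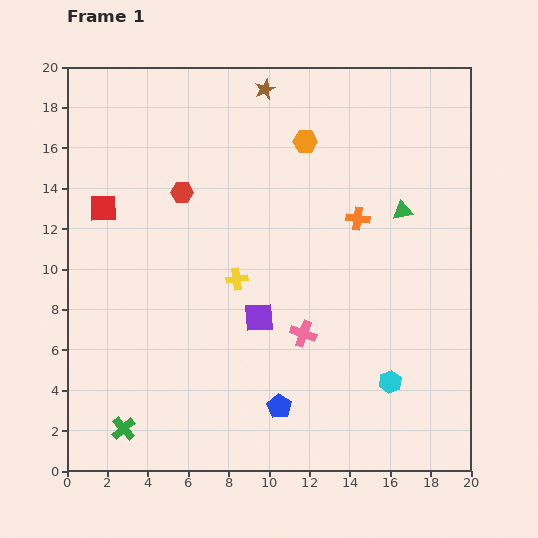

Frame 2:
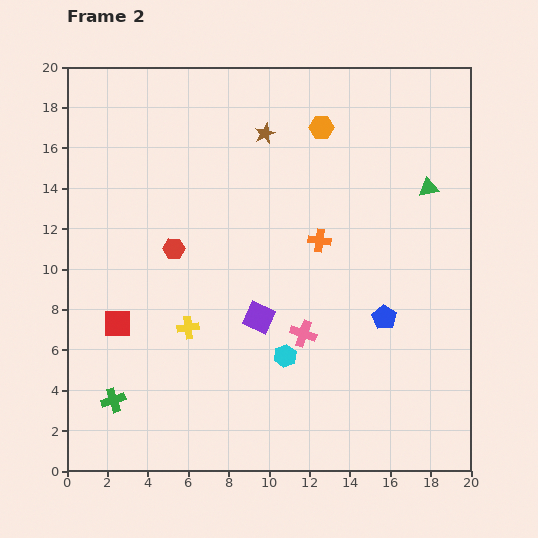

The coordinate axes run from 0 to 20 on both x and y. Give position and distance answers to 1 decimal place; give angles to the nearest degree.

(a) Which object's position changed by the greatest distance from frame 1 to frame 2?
the blue pentagon

(moved 6.8; next 5.7)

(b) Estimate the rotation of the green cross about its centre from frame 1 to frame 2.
24° clockwise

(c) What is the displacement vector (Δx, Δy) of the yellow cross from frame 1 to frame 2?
(-2.4, -2.4)

The yellow cross was at (8.4, 9.5) in frame 1 and (6.0, 7.1) in frame 2.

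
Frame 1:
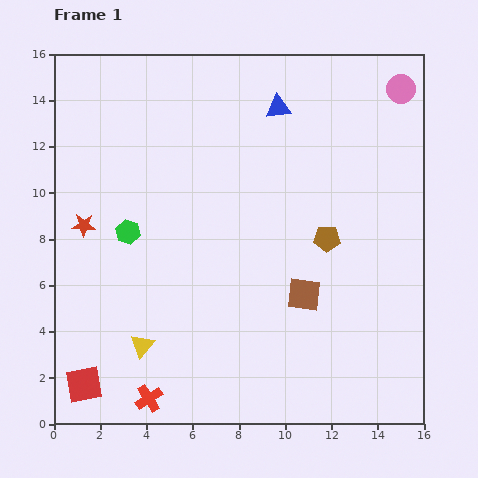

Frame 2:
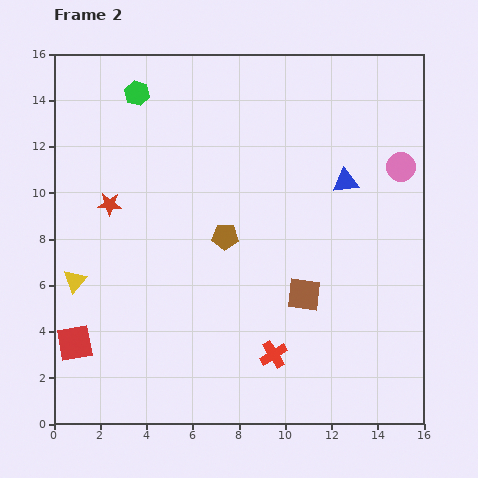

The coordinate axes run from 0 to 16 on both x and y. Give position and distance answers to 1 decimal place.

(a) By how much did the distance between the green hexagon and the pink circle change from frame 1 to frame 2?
-1.5

Distance in frame 1: 13.3. Distance in frame 2: 11.8.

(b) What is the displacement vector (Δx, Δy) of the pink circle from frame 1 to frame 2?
(0.0, -3.4)

The pink circle was at (15.0, 14.5) in frame 1 and (15.0, 11.1) in frame 2.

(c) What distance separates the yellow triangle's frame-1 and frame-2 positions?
4.0

The yellow triangle moved from (3.8, 3.4) to (0.9, 6.2), a distance of √(2.9² + 2.8²) ≈ 4.0.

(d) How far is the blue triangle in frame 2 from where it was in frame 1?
4.3

The blue triangle moved from (9.7, 13.7) to (12.6, 10.5), a distance of √(2.9² + 3.2²) ≈ 4.3.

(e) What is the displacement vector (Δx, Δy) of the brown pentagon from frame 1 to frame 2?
(-4.4, 0.1)

The brown pentagon was at (11.8, 8.0) in frame 1 and (7.4, 8.1) in frame 2.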